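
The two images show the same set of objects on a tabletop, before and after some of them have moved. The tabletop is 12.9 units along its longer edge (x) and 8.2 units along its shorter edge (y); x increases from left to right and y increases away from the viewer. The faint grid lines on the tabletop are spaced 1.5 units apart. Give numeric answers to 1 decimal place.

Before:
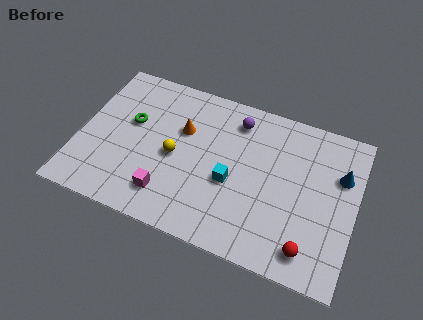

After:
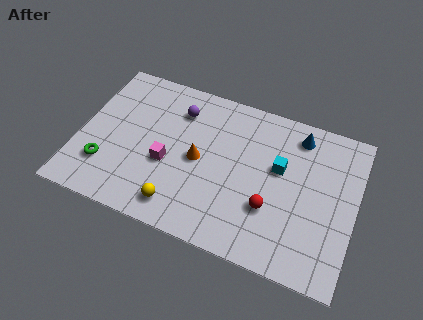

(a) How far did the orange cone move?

1.6

The orange cone was near (4.7, 5.3) before and (5.6, 4.0) after, so it travelled √(0.9² + 1.3²) ≈ 1.6 units.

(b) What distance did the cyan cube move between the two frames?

2.6

The cyan cube moved from about (7.2, 3.4) to (9.3, 4.9), a distance of √(2.1² + 1.5²) ≈ 2.6.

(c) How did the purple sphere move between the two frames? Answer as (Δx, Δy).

(-2.7, -0.4)

From the two frames, the purple sphere sits at roughly (7.1, 6.7) before and (4.4, 6.3) after.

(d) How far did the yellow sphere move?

2.5

The yellow sphere was near (4.5, 3.8) before and (5.0, 1.3) after, so it travelled √(0.5² + 2.5²) ≈ 2.5 units.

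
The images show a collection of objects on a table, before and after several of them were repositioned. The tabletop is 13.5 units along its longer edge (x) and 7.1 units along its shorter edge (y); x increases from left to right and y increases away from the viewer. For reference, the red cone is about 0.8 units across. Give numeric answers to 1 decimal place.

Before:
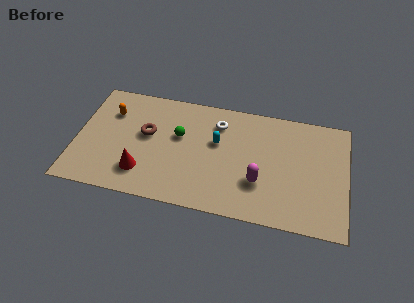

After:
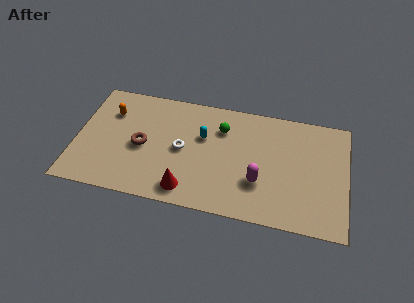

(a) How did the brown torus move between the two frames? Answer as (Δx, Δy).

(-0.2, -0.8)

The brown torus was at about (3.5, 4.1) and moved to about (3.3, 3.3).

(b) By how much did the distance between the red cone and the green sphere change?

+1.3

The distance was about 3.1 in the first image and 4.4 in the second, so they moved 1.3 units further apart.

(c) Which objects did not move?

the magenta capsule and the orange capsule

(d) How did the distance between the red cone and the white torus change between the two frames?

-2.8

Before: roughly 5.2 units apart; after: 2.4. That's 2.8 units closer together.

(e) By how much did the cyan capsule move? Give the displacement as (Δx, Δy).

(-0.7, 0.2)

The cyan capsule started near (7.0, 4.3) and ended near (6.3, 4.5).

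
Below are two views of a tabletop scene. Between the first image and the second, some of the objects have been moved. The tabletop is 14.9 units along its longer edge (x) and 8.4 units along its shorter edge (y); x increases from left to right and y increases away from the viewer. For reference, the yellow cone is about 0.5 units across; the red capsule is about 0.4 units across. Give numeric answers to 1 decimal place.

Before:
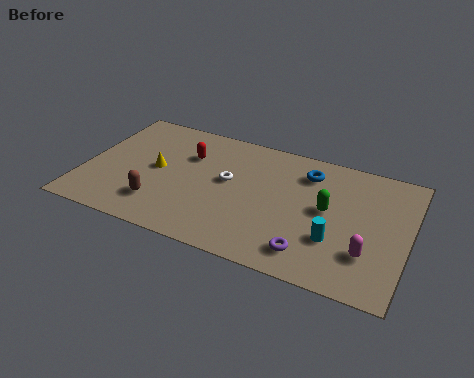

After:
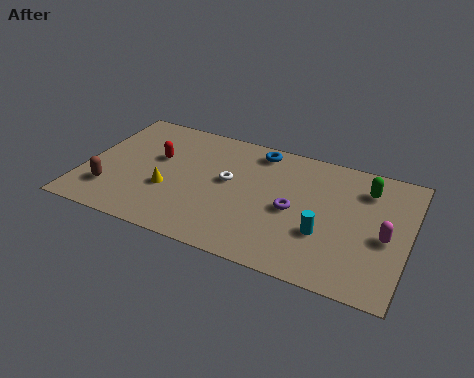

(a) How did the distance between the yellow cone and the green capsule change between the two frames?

+1.5

Before: roughly 7.9 units apart; after: 9.4. That's 1.5 units further apart.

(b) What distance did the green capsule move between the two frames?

2.6

The green capsule was near (11.2, 4.5) before and (12.8, 6.5) after, so it travelled √(1.6² + 2.0²) ≈ 2.6 units.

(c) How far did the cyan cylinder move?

0.5

From (11.7, 2.7) to (11.2, 2.9), the cyan cylinder covered √(0.5² + 0.2²) ≈ 0.5 units.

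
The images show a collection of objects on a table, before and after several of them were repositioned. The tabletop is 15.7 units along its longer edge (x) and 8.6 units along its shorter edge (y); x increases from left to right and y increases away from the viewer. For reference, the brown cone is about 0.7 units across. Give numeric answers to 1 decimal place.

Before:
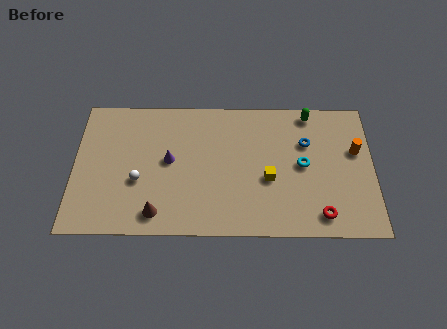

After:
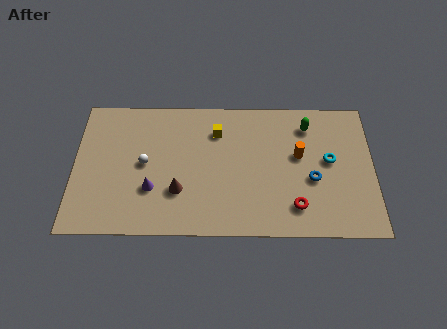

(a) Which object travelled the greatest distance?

the yellow cube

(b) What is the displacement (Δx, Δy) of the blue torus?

(0.3, -2.3)

The blue torus was at about (12.2, 5.8) and moved to about (12.5, 3.5).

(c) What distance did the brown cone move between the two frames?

1.8

The brown cone was near (4.4, 1.3) before and (5.5, 2.7) after, so it travelled √(1.1² + 1.4²) ≈ 1.8 units.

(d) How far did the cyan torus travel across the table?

1.4

The cyan torus moved from about (12.0, 4.4) to (13.4, 4.7), a distance of √(1.4² + 0.3²) ≈ 1.4.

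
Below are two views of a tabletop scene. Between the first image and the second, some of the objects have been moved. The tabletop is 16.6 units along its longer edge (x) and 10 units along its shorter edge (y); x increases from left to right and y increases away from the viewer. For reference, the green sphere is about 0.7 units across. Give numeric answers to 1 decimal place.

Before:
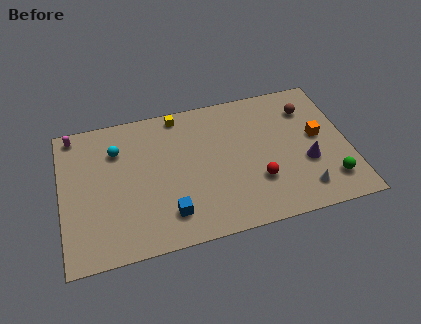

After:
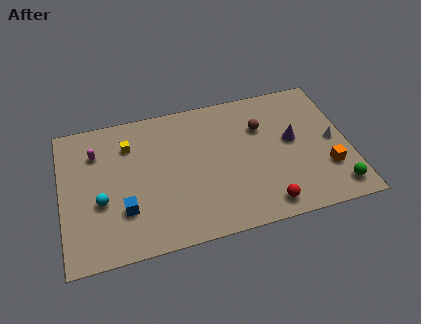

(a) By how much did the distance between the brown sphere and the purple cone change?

-1.7

They were about 3.9 units apart before and 2.2 after — 1.7 units closer together.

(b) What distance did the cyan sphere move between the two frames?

3.6

From (3.3, 7.3) to (2.2, 3.9), the cyan sphere covered √(1.1² + 3.4²) ≈ 3.6 units.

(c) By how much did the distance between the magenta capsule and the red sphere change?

-0.7

The distance was about 11.9 in the first image and 11.2 in the second, so they moved 0.7 units closer together.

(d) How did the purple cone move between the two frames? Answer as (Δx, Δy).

(-0.7, 1.8)

The purple cone started near (14.1, 3.7) and ended near (13.4, 5.5).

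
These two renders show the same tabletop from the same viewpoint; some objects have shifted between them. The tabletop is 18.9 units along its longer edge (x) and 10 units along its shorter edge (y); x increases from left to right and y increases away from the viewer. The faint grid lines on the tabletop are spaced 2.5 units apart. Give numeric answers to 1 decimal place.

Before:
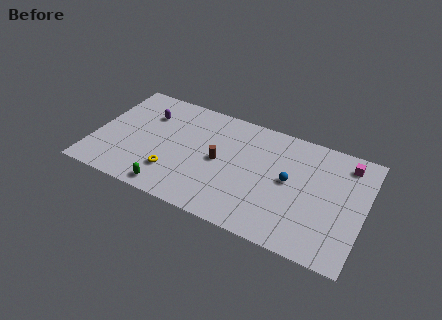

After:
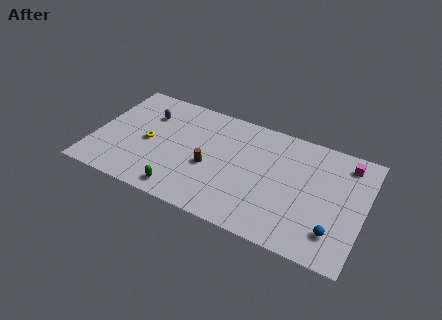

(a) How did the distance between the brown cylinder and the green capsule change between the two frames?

-1.6

Before: roughly 4.9 units apart; after: 3.3. That's 1.6 units closer together.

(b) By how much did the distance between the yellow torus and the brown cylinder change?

+0.6

The distance was about 3.8 in the first image and 4.4 in the second, so they moved 0.6 units further apart.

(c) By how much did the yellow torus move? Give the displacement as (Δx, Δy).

(-2.0, 2.1)

The yellow torus was at about (5.8, 2.6) and moved to about (3.8, 4.7).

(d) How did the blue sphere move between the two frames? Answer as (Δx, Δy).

(3.4, -3.0)

From the two frames, the blue sphere sits at roughly (13.7, 5.3) before and (17.1, 2.3) after.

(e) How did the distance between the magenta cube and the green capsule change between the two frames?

-0.8

Before: roughly 13.7 units apart; after: 12.9. That's 0.8 units closer together.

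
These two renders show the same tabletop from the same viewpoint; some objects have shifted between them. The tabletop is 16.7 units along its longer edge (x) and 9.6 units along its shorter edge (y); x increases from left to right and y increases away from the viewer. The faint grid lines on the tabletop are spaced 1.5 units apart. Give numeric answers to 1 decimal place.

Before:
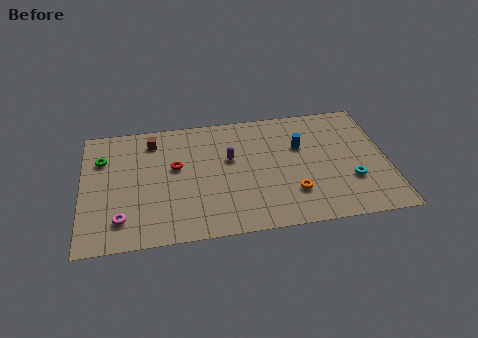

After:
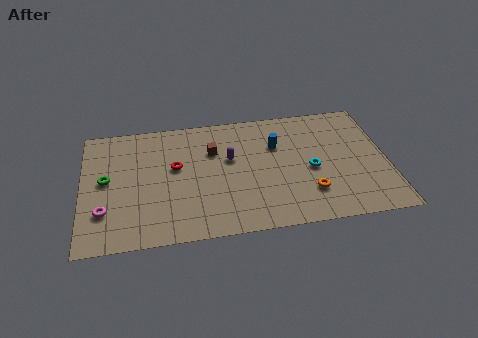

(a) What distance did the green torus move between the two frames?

1.7

The green torus was near (1.1, 6.8) before and (1.3, 5.1) after, so it travelled √(0.2² + 1.7²) ≈ 1.7 units.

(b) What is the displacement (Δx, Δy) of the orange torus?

(0.9, -0.1)

The orange torus was at about (11.4, 2.6) and moved to about (12.3, 2.5).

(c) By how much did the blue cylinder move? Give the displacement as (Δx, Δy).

(-1.3, 0.3)

The blue cylinder started near (12.0, 6.2) and ended near (10.7, 6.5).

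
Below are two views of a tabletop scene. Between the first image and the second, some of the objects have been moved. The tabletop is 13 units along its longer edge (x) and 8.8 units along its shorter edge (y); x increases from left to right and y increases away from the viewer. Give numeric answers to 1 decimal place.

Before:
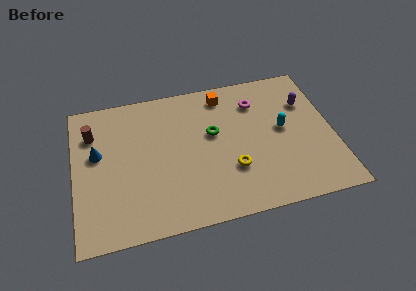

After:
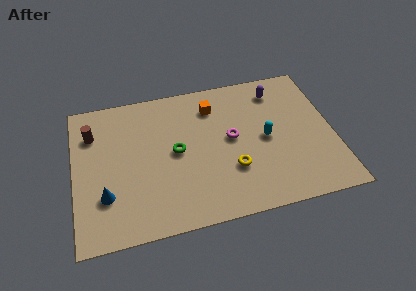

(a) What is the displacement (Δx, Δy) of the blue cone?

(0.3, -2.6)

The blue cone was at about (1.2, 5.2) and moved to about (1.5, 2.6).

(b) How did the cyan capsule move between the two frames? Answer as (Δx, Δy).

(-0.9, -0.4)

The cyan capsule started near (10.5, 4.7) and ended near (9.6, 4.3).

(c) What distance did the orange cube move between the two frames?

0.8

The orange cube moved from about (7.7, 7.5) to (7.1, 6.9), a distance of √(0.6² + 0.6²) ≈ 0.8.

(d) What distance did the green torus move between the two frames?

2.0

The green torus moved from about (7.0, 5.2) to (5.1, 4.5), a distance of √(1.9² + 0.7²) ≈ 2.0.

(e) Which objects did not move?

the brown cylinder and the yellow torus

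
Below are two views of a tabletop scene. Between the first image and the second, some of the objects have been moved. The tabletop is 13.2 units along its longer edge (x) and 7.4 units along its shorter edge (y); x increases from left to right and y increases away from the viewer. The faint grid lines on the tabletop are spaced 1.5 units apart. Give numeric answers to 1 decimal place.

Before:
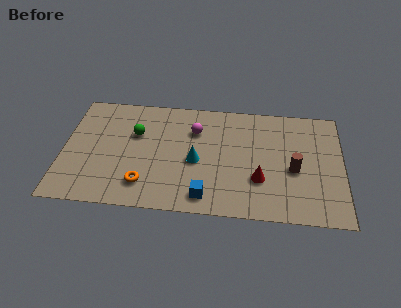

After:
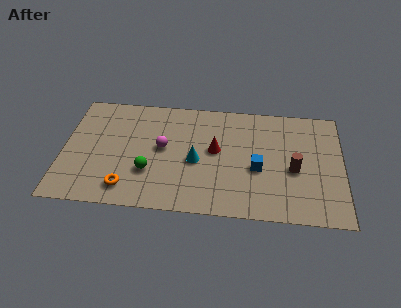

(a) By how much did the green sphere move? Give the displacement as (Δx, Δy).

(0.7, -2.4)

From the two frames, the green sphere sits at roughly (3.4, 4.8) before and (4.1, 2.4) after.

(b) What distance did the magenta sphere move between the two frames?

2.0

From (6.2, 5.3) to (4.7, 4.0), the magenta sphere covered √(1.5² + 1.3²) ≈ 2.0 units.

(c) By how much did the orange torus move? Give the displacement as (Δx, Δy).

(-0.8, -0.3)

From the two frames, the orange torus sits at roughly (3.9, 1.6) before and (3.1, 1.3) after.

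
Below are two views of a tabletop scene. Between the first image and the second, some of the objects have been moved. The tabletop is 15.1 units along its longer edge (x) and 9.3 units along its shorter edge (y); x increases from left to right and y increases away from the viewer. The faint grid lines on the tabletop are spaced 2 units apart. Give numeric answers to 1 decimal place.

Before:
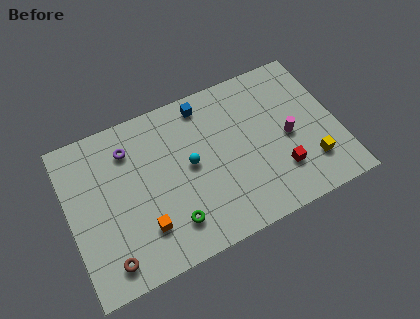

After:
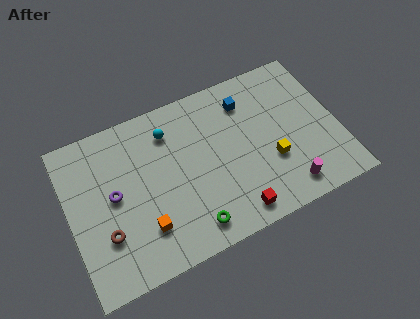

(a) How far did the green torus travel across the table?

1.2

From (5.4, 2.0) to (6.4, 1.4), the green torus covered √(1.0² + 0.6²) ≈ 1.2 units.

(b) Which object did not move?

the orange cube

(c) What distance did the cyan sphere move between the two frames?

2.6

The cyan sphere was near (6.8, 4.9) before and (5.9, 7.3) after, so it travelled √(0.9² + 2.4²) ≈ 2.6 units.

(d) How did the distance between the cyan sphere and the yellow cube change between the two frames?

-0.4

Before: roughly 7.0 units apart; after: 6.6. That's 0.4 units closer together.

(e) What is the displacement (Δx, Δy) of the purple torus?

(-1.1, -2.3)

The purple torus was at about (3.6, 7.2) and moved to about (2.5, 4.9).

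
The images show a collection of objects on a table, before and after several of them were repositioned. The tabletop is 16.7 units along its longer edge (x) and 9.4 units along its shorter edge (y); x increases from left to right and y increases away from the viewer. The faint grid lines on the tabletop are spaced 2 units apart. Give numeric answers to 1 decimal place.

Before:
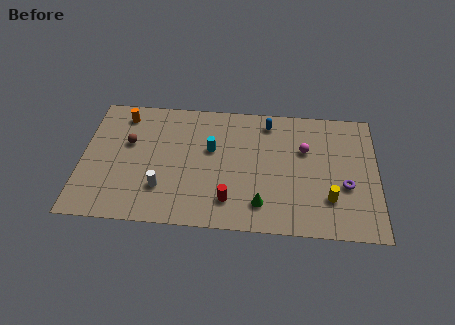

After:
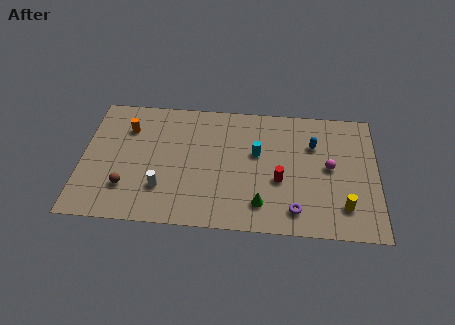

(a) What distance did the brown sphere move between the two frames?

3.3

The brown sphere was near (2.6, 5.8) before and (2.6, 2.5) after, so it travelled √(0.0² + 3.3²) ≈ 3.3 units.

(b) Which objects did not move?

the white cylinder and the green cone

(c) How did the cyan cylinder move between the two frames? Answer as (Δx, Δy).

(2.6, -0.1)

The cyan cylinder started near (7.3, 5.7) and ended near (9.9, 5.6).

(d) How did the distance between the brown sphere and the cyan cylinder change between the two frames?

+3.2

Before: roughly 4.7 units apart; after: 7.9. That's 3.2 units further apart.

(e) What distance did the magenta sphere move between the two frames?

1.8

The magenta sphere moved from about (12.6, 6.1) to (14.0, 4.9), a distance of √(1.4² + 1.2²) ≈ 1.8.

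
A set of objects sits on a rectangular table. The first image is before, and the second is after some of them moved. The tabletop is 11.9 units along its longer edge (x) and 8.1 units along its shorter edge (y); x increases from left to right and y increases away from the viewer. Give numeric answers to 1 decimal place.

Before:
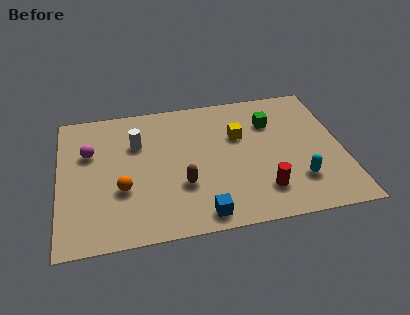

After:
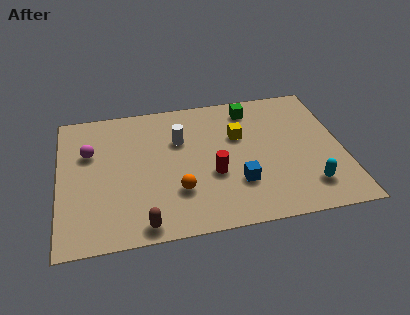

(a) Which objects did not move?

the yellow cube and the magenta sphere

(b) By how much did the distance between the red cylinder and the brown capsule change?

+0.4

The distance was about 3.4 in the first image and 3.8 in the second, so they moved 0.4 units further apart.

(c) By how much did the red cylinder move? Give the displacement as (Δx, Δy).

(-2.0, 1.3)

The red cylinder was at about (8.4, 1.8) and moved to about (6.4, 3.1).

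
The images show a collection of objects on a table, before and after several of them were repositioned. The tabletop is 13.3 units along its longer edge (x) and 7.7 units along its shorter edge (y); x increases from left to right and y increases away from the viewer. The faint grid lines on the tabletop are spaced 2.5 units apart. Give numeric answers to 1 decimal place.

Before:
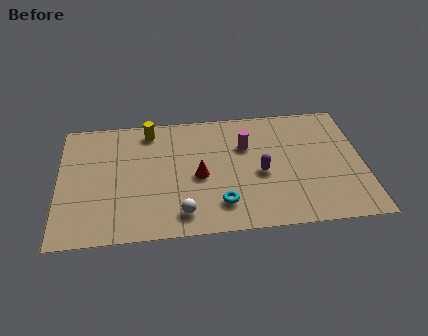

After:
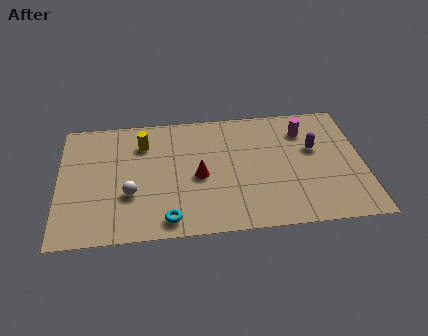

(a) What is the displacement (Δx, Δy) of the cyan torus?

(-2.3, -0.7)

From the two frames, the cyan torus sits at roughly (7.0, 1.7) before and (4.7, 1.0) after.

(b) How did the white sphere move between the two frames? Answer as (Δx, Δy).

(-2.2, 1.4)

The white sphere was at about (5.3, 1.3) and moved to about (3.1, 2.7).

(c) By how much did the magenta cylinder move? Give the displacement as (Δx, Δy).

(2.6, 0.7)

The magenta cylinder started near (8.2, 5.2) and ended near (10.8, 5.9).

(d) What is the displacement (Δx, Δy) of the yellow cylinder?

(-0.3, -0.8)

The yellow cylinder started near (4.0, 6.6) and ended near (3.7, 5.8).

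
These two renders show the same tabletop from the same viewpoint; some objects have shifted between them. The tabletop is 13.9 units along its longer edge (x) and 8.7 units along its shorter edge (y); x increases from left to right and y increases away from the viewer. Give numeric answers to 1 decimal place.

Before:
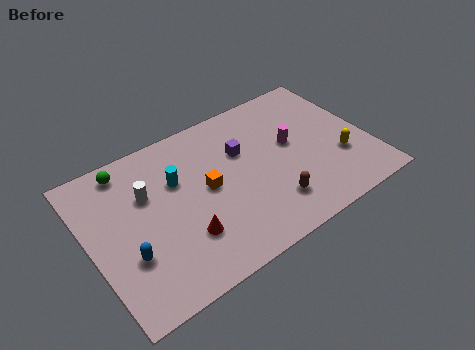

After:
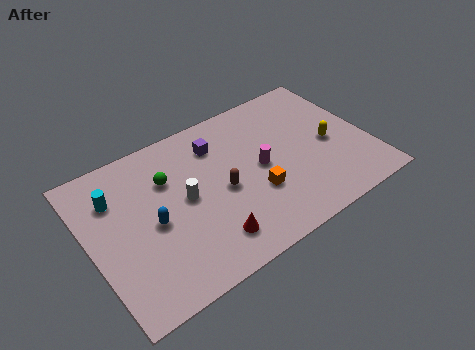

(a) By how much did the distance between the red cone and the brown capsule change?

-1.8

The distance was about 4.3 in the first image and 2.5 in the second, so they moved 1.8 units closer together.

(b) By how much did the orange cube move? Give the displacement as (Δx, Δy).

(2.2, -1.5)

From the two frames, the orange cube sits at roughly (5.8, 4.5) before and (8.0, 3.0) after.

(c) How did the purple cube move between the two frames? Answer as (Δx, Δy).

(-1.1, 1.0)

From the two frames, the purple cube sits at roughly (7.8, 5.7) before and (6.7, 6.7) after.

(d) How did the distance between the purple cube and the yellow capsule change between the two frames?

+0.6

Before: roughly 5.3 units apart; after: 5.9. That's 0.6 units further apart.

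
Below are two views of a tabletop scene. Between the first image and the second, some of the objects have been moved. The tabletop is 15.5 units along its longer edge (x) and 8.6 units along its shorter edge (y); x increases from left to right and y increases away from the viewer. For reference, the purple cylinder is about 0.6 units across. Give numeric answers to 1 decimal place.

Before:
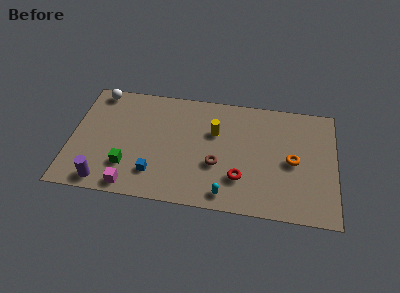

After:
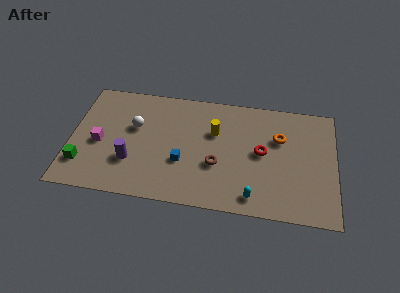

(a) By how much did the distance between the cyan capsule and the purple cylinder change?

+0.3

Before: roughly 7.1 units apart; after: 7.4. That's 0.3 units further apart.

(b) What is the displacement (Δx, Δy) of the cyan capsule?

(1.6, 0.1)

The cyan capsule started near (9.2, 1.1) and ended near (10.8, 1.2).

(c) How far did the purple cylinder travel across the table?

2.3

The purple cylinder moved from about (2.1, 1.0) to (3.6, 2.7), a distance of √(1.5² + 1.7²) ≈ 2.3.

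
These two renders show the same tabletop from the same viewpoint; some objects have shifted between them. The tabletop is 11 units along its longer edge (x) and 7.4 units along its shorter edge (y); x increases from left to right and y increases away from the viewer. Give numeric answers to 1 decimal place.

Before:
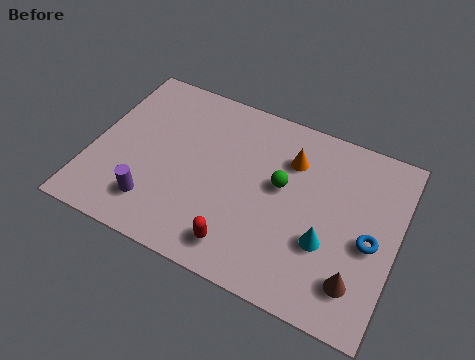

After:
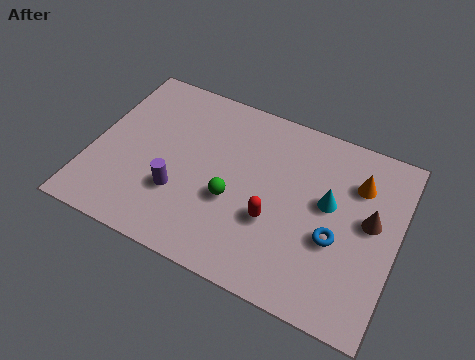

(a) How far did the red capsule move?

1.8

The red capsule moved from about (5.7, 1.2) to (6.7, 2.7), a distance of √(1.0² + 1.5²) ≈ 1.8.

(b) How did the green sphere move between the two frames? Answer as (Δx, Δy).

(-1.6, -1.3)

The green sphere started near (6.8, 4.2) and ended near (5.2, 2.9).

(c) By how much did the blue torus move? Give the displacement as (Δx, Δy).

(-1.2, -0.4)

The blue torus started near (10.1, 3.3) and ended near (8.9, 2.9).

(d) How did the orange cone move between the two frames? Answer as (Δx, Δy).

(2.4, 0.0)

The orange cone was at about (7.0, 5.4) and moved to about (9.4, 5.4).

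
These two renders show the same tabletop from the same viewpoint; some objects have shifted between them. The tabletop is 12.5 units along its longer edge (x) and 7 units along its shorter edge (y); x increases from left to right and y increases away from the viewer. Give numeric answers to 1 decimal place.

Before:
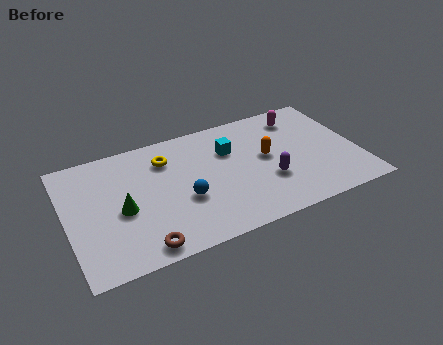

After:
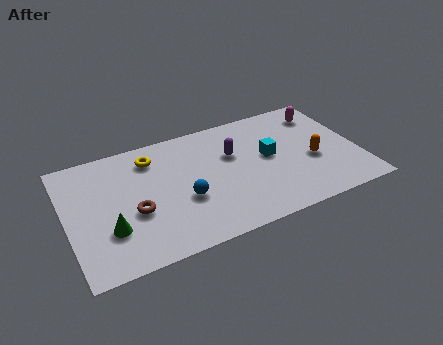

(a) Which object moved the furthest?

the purple capsule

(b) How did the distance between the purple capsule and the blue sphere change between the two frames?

-0.7

Before: roughly 3.6 units apart; after: 2.9. That's 0.7 units closer together.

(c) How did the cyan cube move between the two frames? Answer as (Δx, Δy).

(1.6, -1.0)

The cyan cube started near (7.1, 4.8) and ended near (8.7, 3.8).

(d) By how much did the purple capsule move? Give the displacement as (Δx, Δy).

(-1.3, 2.1)

The purple capsule was at about (8.5, 2.4) and moved to about (7.2, 4.5).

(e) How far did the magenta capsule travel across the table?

1.0

From (10.3, 5.7) to (11.3, 5.6), the magenta capsule covered √(1.0² + 0.1²) ≈ 1.0 units.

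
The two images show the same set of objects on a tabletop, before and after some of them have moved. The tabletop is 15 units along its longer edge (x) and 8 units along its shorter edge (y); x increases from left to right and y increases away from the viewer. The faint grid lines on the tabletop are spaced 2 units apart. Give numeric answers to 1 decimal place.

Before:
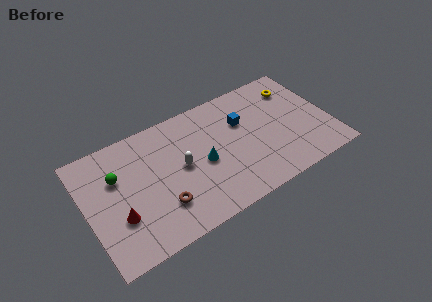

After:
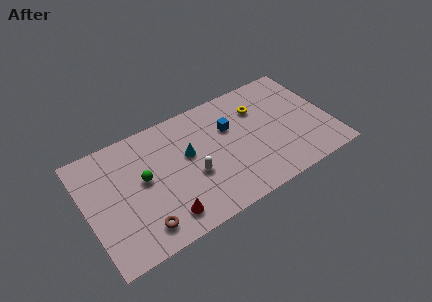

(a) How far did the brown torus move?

1.5

The brown torus moved from about (4.3, 2.2) to (3.0, 1.4), a distance of √(1.3² + 0.8²) ≈ 1.5.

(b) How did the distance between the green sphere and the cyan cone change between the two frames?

-2.5

Before: roughly 5.3 units apart; after: 2.8. That's 2.5 units closer together.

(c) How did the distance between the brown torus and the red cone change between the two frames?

-1.1

They were about 2.5 units apart before and 1.4 after — 1.1 units closer together.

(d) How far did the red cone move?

2.9

From (1.8, 2.7) to (4.4, 1.4), the red cone covered √(2.6² + 1.3²) ≈ 2.9 units.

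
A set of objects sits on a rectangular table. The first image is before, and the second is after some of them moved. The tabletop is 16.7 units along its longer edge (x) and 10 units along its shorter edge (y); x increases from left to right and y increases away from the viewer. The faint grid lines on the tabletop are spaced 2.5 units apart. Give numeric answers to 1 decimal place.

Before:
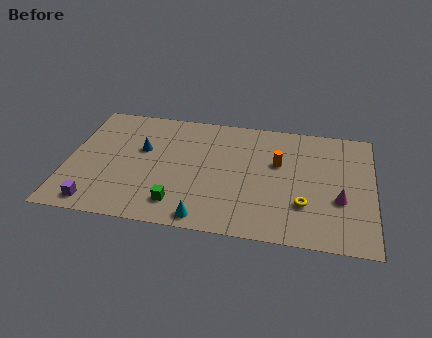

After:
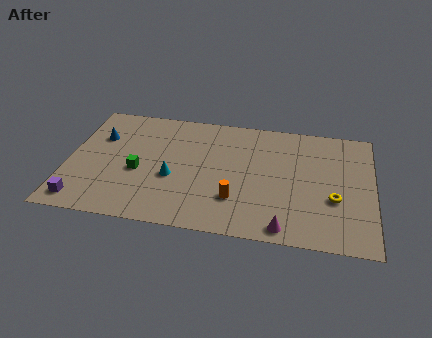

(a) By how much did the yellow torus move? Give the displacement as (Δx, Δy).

(1.6, 0.7)

The yellow torus was at about (13.0, 3.0) and moved to about (14.6, 3.7).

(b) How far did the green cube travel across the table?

3.3

From (6.2, 1.9) to (3.9, 4.2), the green cube covered √(2.3² + 2.3²) ≈ 3.3 units.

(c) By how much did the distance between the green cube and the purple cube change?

-0.4

Before: roughly 4.5 units apart; after: 4.1. That's 0.4 units closer together.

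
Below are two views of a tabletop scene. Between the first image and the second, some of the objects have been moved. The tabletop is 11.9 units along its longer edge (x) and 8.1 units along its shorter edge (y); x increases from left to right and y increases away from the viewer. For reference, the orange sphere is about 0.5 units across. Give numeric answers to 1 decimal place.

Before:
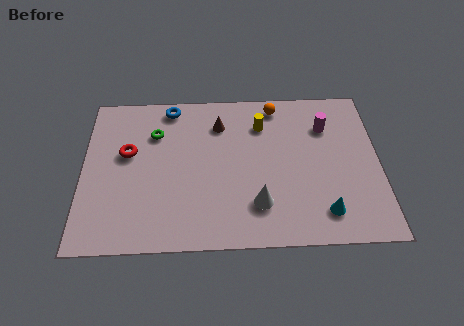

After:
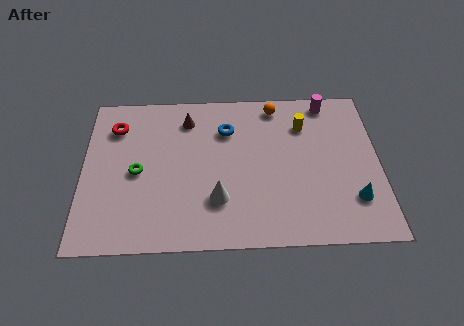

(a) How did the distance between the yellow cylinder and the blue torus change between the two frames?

-0.8

Before: roughly 3.9 units apart; after: 3.1. That's 0.8 units closer together.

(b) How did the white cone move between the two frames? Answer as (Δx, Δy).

(-1.6, 0.3)

From the two frames, the white cone sits at roughly (7.0, 2.0) before and (5.4, 2.3) after.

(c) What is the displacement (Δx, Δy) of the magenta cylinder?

(0.1, 1.3)

The magenta cylinder was at about (9.8, 5.9) and moved to about (9.9, 7.2).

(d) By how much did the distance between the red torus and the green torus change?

+1.1

They were about 1.5 units apart before and 2.6 after — 1.1 units further apart.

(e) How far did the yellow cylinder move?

1.7

The yellow cylinder moved from about (7.2, 6.1) to (8.9, 6.0), a distance of √(1.7² + 0.1²) ≈ 1.7.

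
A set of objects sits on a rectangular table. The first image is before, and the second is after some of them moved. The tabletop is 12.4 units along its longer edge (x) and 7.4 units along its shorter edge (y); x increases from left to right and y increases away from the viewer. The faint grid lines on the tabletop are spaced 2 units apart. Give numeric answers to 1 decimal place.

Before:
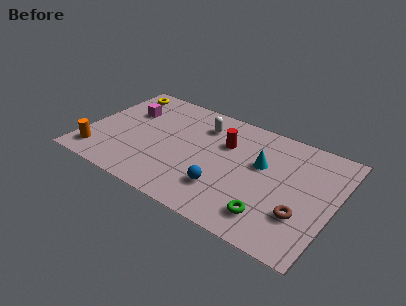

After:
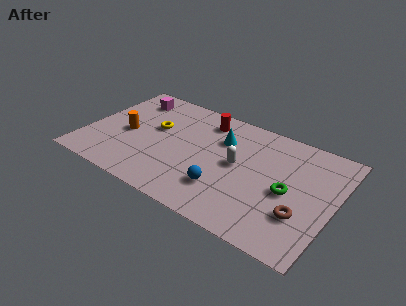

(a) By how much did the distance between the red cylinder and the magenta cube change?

-1.1

They were about 5.0 units apart before and 3.9 after — 1.1 units closer together.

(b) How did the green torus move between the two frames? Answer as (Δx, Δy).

(0.6, 1.9)

The green torus was at about (9.6, 1.5) and moved to about (10.2, 3.4).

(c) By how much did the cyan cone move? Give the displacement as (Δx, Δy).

(-2.1, 0.7)

From the two frames, the cyan cone sits at roughly (8.7, 4.5) before and (6.6, 5.2) after.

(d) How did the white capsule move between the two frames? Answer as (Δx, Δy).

(2.1, -1.8)

The white capsule was at about (5.5, 5.7) and moved to about (7.6, 3.9).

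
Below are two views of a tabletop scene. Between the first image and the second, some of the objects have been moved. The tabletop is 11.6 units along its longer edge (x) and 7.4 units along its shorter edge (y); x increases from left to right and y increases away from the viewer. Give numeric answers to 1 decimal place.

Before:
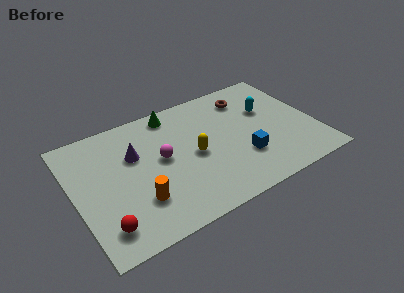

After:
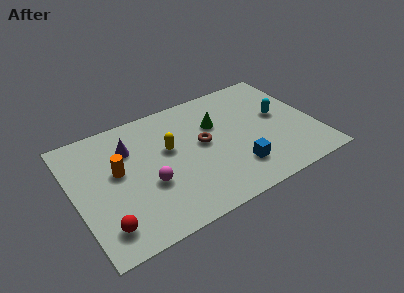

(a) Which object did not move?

the red sphere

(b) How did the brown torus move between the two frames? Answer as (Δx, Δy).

(-2.5, -1.9)

From the two frames, the brown torus sits at roughly (8.7, 5.9) before and (6.2, 4.0) after.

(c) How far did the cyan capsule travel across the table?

0.8

The cyan capsule was near (9.5, 4.7) before and (10.0, 4.1) after, so it travelled √(0.5² + 0.6²) ≈ 0.8 units.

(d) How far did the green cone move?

2.5

The green cone was near (5.1, 6.5) before and (7.0, 4.9) after, so it travelled √(1.9² + 1.6²) ≈ 2.5 units.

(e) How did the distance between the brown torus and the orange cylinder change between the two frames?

-2.9

They were about 7.0 units apart before and 4.1 after — 2.9 units closer together.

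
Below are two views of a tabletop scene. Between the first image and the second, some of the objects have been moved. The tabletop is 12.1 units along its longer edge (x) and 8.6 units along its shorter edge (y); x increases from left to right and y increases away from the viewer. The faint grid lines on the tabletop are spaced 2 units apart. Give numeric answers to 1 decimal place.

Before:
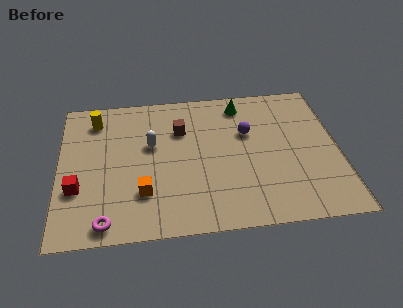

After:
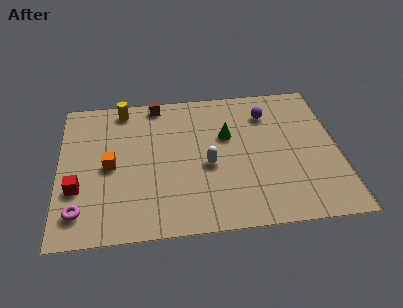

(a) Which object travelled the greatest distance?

the white capsule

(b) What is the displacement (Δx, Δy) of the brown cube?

(-1.0, 1.8)

The brown cube started near (5.3, 6.0) and ended near (4.3, 7.8).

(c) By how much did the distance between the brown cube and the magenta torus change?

+1.0

Before: roughly 6.1 units apart; after: 7.1. That's 1.0 units further apart.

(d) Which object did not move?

the red cube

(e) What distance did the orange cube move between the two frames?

2.2

From (3.6, 2.4) to (2.2, 4.1), the orange cube covered √(1.4² + 1.7²) ≈ 2.2 units.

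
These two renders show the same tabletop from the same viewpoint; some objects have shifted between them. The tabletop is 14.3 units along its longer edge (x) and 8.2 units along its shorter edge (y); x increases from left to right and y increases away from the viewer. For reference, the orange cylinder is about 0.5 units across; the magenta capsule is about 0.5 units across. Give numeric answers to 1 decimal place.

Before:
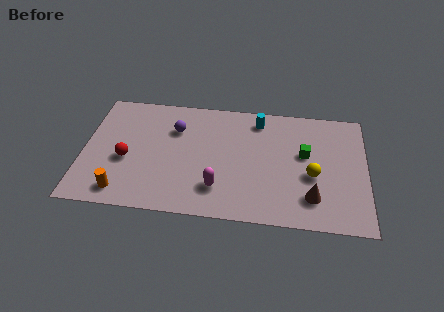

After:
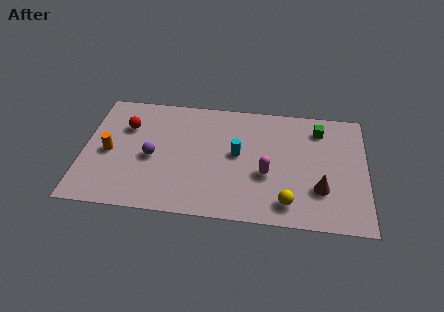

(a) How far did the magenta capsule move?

2.7

The magenta capsule moved from about (6.9, 2.0) to (9.3, 3.2), a distance of √(2.4² + 1.2²) ≈ 2.7.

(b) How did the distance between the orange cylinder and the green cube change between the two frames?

+1.2

Before: roughly 9.8 units apart; after: 11.0. That's 1.2 units further apart.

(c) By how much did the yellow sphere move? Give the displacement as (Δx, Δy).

(-1.2, -2.0)

The yellow sphere was at about (11.6, 3.4) and moved to about (10.4, 1.4).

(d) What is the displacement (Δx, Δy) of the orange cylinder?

(-0.8, 2.6)

From the two frames, the orange cylinder sits at roughly (2.1, 1.2) before and (1.3, 3.8) after.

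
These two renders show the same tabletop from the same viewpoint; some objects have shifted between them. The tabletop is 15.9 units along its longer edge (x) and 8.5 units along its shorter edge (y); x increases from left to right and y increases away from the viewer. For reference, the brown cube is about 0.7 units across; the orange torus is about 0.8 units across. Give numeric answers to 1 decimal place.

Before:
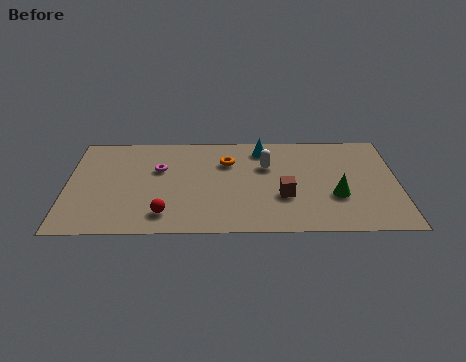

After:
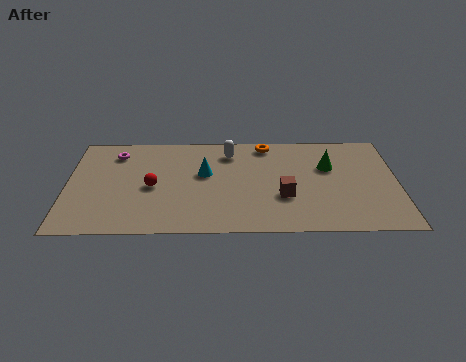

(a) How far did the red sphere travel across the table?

2.4

From (4.7, 1.6) to (4.1, 3.9), the red sphere covered √(0.6² + 2.3²) ≈ 2.4 units.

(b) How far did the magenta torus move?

2.5

From (4.4, 5.4) to (2.3, 6.8), the magenta torus covered √(2.1² + 1.4²) ≈ 2.5 units.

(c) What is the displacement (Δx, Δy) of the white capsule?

(-1.8, 1.2)

The white capsule was at about (9.6, 5.6) and moved to about (7.8, 6.8).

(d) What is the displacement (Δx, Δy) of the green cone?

(-0.3, 2.5)

The green cone started near (12.9, 3.0) and ended near (12.6, 5.5).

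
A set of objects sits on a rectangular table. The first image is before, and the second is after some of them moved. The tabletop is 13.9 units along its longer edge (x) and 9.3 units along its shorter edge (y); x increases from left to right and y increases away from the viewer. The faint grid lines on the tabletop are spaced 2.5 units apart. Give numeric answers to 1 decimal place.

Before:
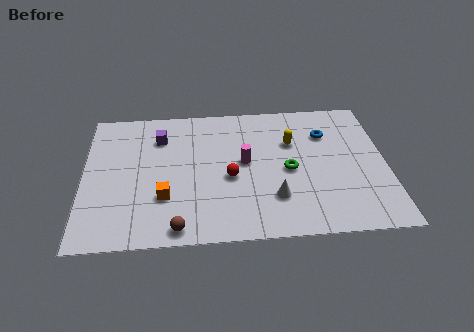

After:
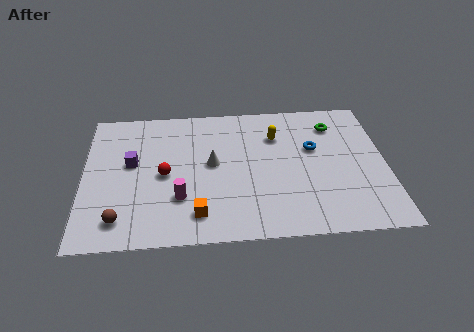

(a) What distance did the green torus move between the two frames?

3.7

The green torus moved from about (9.4, 4.3) to (11.6, 7.3), a distance of √(2.2² + 3.0²) ≈ 3.7.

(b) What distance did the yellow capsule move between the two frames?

0.9

The yellow capsule moved from about (9.6, 6.2) to (8.9, 6.7), a distance of √(0.7² + 0.5²) ≈ 0.9.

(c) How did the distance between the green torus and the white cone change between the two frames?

+4.2

They were about 1.9 units apart before and 6.1 after — 4.2 units further apart.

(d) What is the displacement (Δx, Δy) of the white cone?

(-2.8, 2.5)

From the two frames, the white cone sits at roughly (8.7, 2.5) before and (5.9, 5.0) after.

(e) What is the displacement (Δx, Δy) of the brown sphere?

(-2.6, 0.7)

From the two frames, the brown sphere sits at roughly (4.3, 0.9) before and (1.7, 1.6) after.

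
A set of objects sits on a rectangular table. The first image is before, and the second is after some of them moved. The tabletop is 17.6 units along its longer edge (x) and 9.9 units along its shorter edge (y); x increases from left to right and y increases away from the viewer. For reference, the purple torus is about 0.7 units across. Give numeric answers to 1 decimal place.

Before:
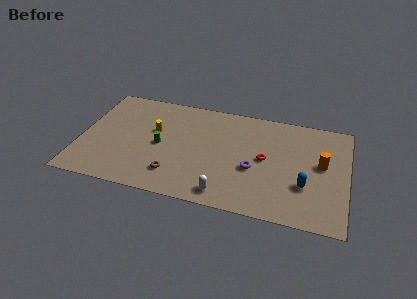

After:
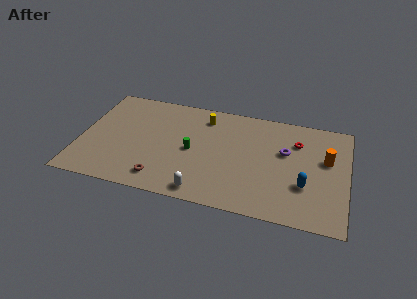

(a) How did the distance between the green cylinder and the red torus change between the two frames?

+0.3

The distance was about 6.9 in the first image and 7.2 in the second, so they moved 0.3 units further apart.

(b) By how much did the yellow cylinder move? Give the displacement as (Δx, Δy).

(3.2, 2.1)

The yellow cylinder was at about (4.8, 6.0) and moved to about (8.0, 8.1).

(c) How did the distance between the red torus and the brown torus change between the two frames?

+3.8

Before: roughly 6.5 units apart; after: 10.3. That's 3.8 units further apart.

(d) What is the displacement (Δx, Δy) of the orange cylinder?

(0.3, 0.5)

The orange cylinder started near (15.9, 5.5) and ended near (16.2, 6.0).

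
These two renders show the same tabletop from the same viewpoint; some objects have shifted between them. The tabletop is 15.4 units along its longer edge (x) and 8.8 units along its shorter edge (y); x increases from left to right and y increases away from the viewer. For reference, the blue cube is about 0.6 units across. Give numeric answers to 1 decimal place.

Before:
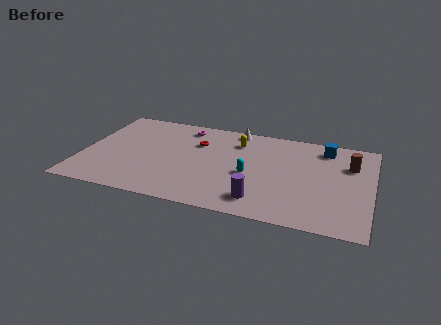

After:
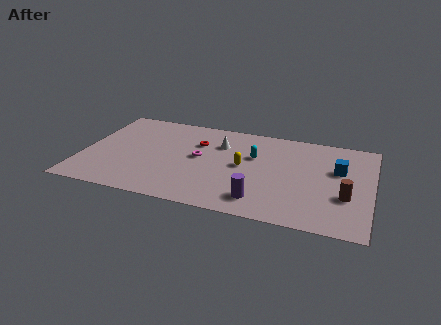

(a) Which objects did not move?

the purple cylinder and the red torus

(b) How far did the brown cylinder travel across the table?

3.0

The brown cylinder moved from about (14.2, 6.1) to (14.1, 3.1), a distance of √(0.1² + 3.0²) ≈ 3.0.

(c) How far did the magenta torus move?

3.0

The magenta torus moved from about (5.2, 7.5) to (6.2, 4.7), a distance of √(1.0² + 2.8²) ≈ 3.0.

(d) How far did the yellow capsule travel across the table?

2.4

The yellow capsule was near (8.1, 6.8) before and (8.6, 4.5) after, so it travelled √(0.5² + 2.3²) ≈ 2.4 units.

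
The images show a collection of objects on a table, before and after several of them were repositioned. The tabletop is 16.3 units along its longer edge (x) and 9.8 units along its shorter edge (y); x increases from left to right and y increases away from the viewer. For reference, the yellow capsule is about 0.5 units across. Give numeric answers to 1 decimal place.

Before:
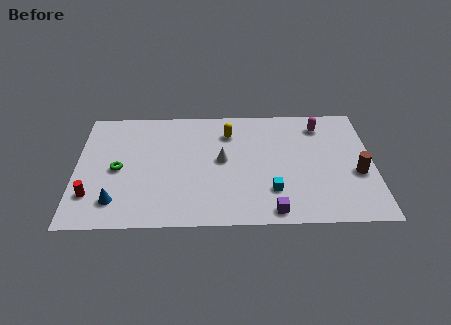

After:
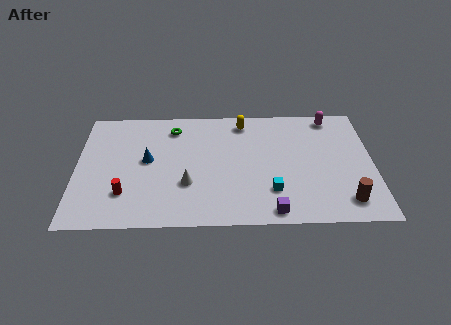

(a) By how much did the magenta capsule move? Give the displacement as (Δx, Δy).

(0.6, 0.7)

The magenta capsule started near (13.5, 8.0) and ended near (14.1, 8.7).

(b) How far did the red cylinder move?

1.8

The red cylinder moved from about (0.9, 2.5) to (2.7, 2.6), a distance of √(1.8² + 0.1²) ≈ 1.8.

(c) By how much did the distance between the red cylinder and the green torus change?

+3.5

The distance was about 2.5 in the first image and 6.0 in the second, so they moved 3.5 units further apart.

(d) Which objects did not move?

the purple cube and the cyan cube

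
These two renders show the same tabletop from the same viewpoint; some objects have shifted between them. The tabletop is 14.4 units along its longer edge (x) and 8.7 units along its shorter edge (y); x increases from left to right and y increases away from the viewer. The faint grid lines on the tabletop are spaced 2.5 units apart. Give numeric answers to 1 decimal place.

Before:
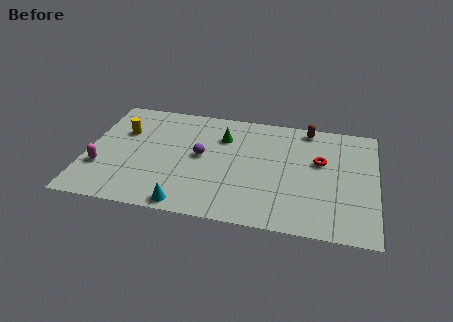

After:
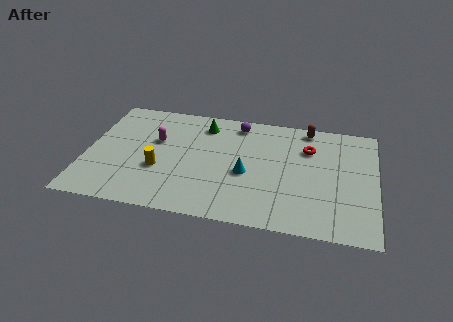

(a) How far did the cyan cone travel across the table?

4.0

The cyan cone moved from about (5.2, 0.8) to (8.0, 3.7), a distance of √(2.8² + 2.9²) ≈ 4.0.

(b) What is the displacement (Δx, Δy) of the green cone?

(-1.0, 0.8)

The green cone was at about (6.7, 6.3) and moved to about (5.7, 7.1).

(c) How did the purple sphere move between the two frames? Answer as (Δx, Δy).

(1.7, 2.9)

From the two frames, the purple sphere sits at roughly (5.7, 4.6) before and (7.4, 7.5) after.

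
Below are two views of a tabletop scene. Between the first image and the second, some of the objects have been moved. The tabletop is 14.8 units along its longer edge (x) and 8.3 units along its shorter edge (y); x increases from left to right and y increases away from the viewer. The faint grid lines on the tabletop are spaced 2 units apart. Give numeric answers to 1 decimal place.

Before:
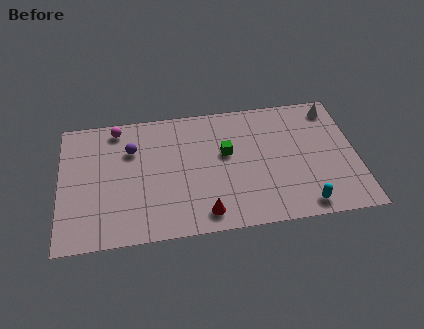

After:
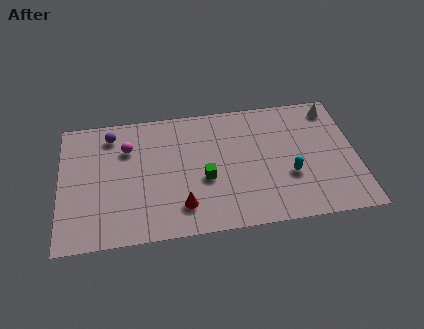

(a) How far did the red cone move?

1.3

The red cone moved from about (7.1, 1.2) to (6.0, 1.8), a distance of √(1.1² + 0.6²) ≈ 1.3.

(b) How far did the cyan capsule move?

2.1

From (12.0, 1.0) to (11.4, 3.0), the cyan capsule covered √(0.6² + 2.0²) ≈ 2.1 units.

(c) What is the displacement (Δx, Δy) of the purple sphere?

(-1.0, 1.1)

The purple sphere was at about (3.6, 5.8) and moved to about (2.6, 6.9).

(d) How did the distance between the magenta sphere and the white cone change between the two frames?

-0.4

The distance was about 10.9 in the first image and 10.5 in the second, so they moved 0.4 units closer together.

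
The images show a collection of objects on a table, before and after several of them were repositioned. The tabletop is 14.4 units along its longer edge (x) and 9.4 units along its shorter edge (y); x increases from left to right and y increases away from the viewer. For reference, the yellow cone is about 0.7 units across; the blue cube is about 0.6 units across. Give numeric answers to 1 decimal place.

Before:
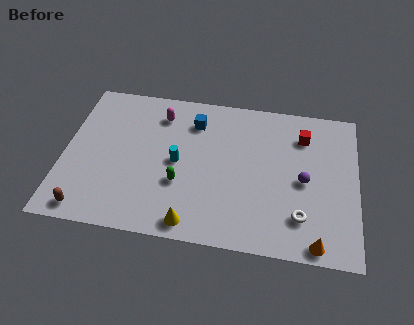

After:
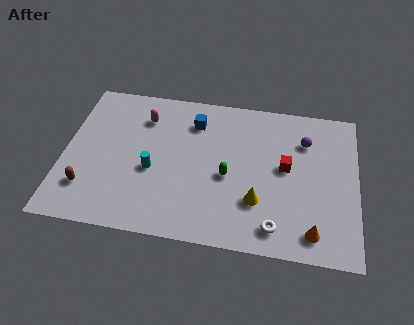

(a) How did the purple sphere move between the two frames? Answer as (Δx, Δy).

(0.0, 2.5)

From the two frames, the purple sphere sits at roughly (11.8, 4.4) before and (11.8, 6.9) after.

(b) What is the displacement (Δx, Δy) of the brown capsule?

(-0.1, 1.3)

The brown capsule started near (1.4, 1.0) and ended near (1.3, 2.3).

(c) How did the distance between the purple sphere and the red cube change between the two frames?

-0.8

The distance was about 2.8 in the first image and 2.0 in the second, so they moved 0.8 units closer together.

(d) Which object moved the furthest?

the yellow cone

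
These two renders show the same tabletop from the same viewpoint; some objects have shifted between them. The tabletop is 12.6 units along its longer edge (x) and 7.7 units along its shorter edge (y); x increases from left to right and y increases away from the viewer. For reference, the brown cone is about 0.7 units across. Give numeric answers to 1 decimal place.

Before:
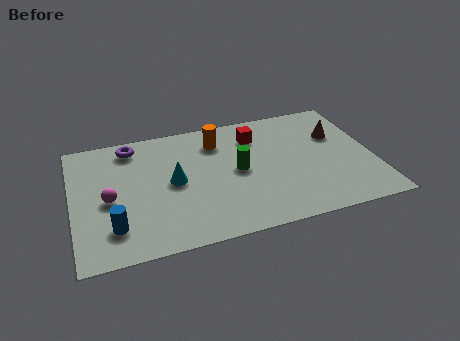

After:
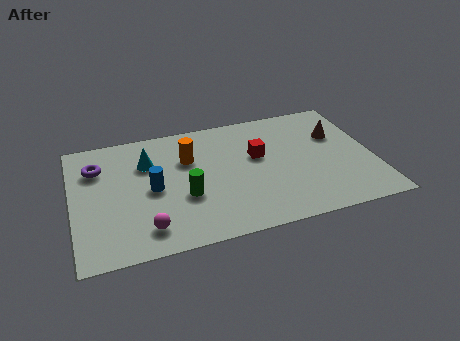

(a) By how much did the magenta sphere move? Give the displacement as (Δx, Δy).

(1.4, -2.1)

The magenta sphere was at about (1.5, 3.5) and moved to about (2.9, 1.4).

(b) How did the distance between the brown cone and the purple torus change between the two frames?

+1.4

Before: roughly 8.7 units apart; after: 10.1. That's 1.4 units further apart.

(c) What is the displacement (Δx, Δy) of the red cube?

(0.0, -1.3)

The red cube was at about (7.8, 5.9) and moved to about (7.8, 4.6).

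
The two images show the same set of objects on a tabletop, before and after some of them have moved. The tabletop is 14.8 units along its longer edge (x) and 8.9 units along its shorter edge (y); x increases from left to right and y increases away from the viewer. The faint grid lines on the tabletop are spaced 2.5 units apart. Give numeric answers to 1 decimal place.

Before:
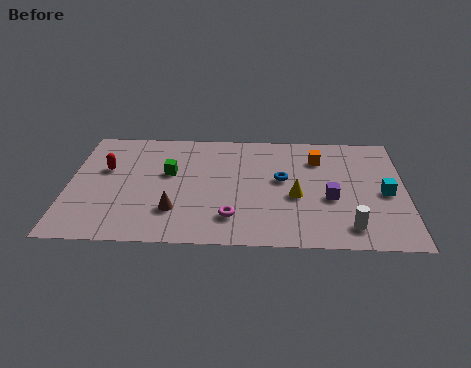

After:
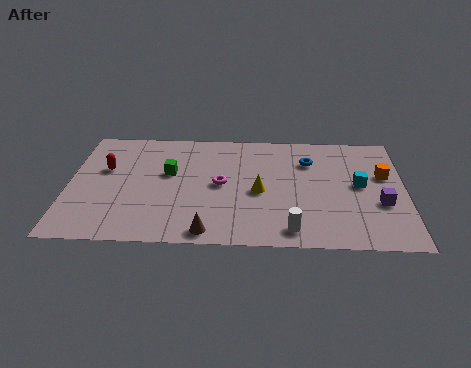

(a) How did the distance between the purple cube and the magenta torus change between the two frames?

+2.5

They were about 4.6 units apart before and 7.1 after — 2.5 units further apart.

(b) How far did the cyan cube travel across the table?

1.3

From (13.9, 4.1) to (12.8, 4.7), the cyan cube covered √(1.1² + 0.6²) ≈ 1.3 units.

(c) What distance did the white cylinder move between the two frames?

2.5

The white cylinder moved from about (12.3, 1.5) to (9.8, 1.2), a distance of √(2.5² + 0.3²) ≈ 2.5.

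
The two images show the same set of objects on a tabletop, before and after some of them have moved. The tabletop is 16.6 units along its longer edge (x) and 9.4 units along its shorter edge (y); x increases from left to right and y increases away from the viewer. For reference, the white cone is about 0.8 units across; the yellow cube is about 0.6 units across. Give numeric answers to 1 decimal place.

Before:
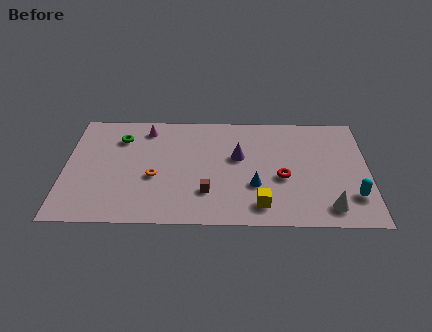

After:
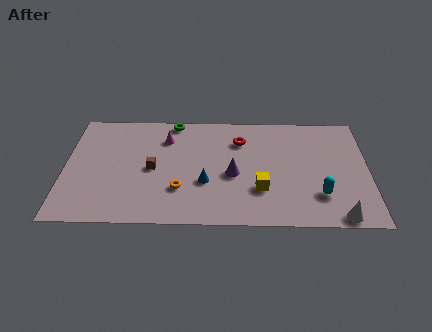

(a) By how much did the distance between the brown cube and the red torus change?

+1.1

The distance was about 4.3 in the first image and 5.4 in the second, so they moved 1.1 units further apart.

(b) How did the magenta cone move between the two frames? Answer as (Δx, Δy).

(1.1, -0.8)

The magenta cone started near (4.4, 7.9) and ended near (5.5, 7.1).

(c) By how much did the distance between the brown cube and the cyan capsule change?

+1.4

The distance was about 7.9 in the first image and 9.3 in the second, so they moved 1.4 units further apart.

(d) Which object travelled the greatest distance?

the red torus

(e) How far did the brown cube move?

3.6

The brown cube moved from about (7.8, 2.6) to (4.8, 4.5), a distance of √(3.0² + 1.9²) ≈ 3.6.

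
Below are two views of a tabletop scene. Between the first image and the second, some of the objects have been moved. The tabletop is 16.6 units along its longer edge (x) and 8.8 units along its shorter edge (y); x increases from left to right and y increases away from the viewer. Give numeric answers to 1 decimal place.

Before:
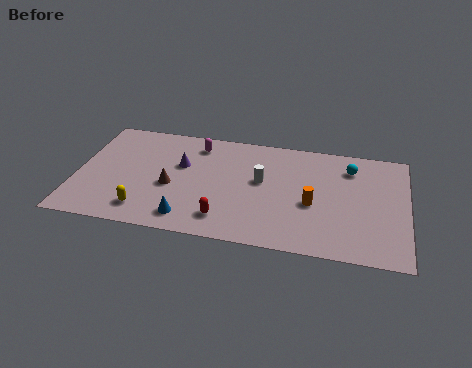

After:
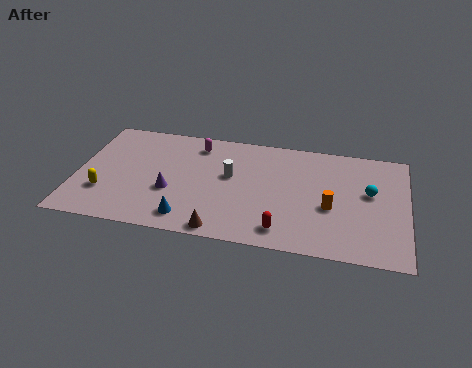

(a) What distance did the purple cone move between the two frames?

2.2

The purple cone moved from about (5.2, 5.5) to (4.8, 3.3), a distance of √(0.4² + 2.2²) ≈ 2.2.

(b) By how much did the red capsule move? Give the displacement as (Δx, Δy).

(2.9, -0.3)

The red capsule started near (7.6, 1.7) and ended near (10.5, 1.4).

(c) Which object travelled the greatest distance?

the brown cone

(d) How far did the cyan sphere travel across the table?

2.1

The cyan sphere moved from about (13.7, 6.9) to (14.7, 5.1), a distance of √(1.0² + 1.8²) ≈ 2.1.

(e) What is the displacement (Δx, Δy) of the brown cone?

(2.7, -2.9)

From the two frames, the brown cone sits at roughly (4.8, 3.7) before and (7.5, 0.8) after.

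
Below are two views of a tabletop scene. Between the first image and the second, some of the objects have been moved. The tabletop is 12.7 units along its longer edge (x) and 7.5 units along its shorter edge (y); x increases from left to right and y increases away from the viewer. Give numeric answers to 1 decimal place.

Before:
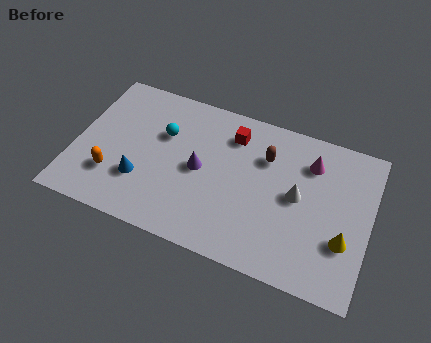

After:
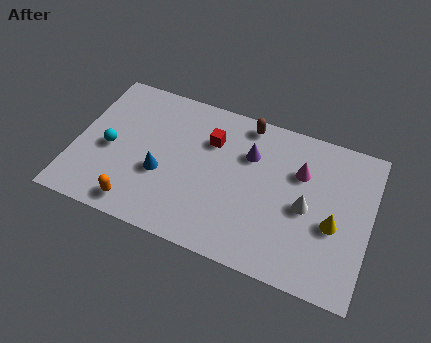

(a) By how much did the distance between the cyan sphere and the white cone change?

+2.5

The distance was about 6.0 in the first image and 8.5 in the second, so they moved 2.5 units further apart.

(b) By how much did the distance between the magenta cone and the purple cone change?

-2.8

Before: roughly 5.0 units apart; after: 2.2. That's 2.8 units closer together.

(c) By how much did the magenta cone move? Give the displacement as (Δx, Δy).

(-0.4, -0.6)

The magenta cone was at about (10.0, 5.7) and moved to about (9.6, 5.1).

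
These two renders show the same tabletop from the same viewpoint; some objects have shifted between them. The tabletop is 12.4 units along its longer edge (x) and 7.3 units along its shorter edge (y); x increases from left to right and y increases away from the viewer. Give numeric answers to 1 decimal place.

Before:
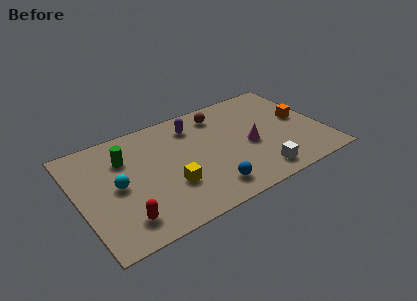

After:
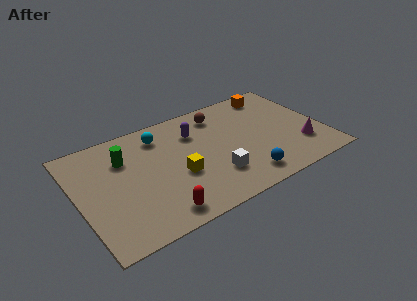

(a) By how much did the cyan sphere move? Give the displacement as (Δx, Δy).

(2.5, 2.3)

The cyan sphere started near (1.9, 3.6) and ended near (4.4, 5.9).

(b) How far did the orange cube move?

2.6

From (11.4, 3.9) to (10.4, 6.3), the orange cube covered √(1.0² + 2.4²) ≈ 2.6 units.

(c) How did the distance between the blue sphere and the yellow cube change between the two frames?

+1.4

They were about 2.1 units apart before and 3.5 after — 1.4 units further apart.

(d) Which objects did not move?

the brown sphere and the green cylinder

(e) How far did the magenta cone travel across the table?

2.8

From (8.6, 3.2) to (11.1, 2.0), the magenta cone covered √(2.5² + 1.2²) ≈ 2.8 units.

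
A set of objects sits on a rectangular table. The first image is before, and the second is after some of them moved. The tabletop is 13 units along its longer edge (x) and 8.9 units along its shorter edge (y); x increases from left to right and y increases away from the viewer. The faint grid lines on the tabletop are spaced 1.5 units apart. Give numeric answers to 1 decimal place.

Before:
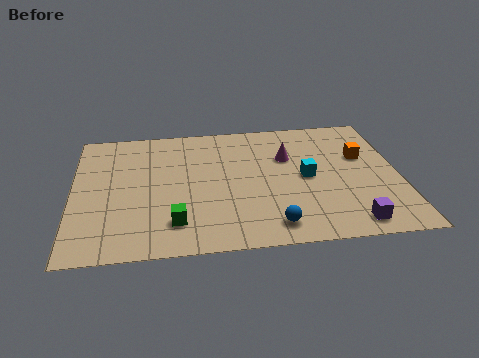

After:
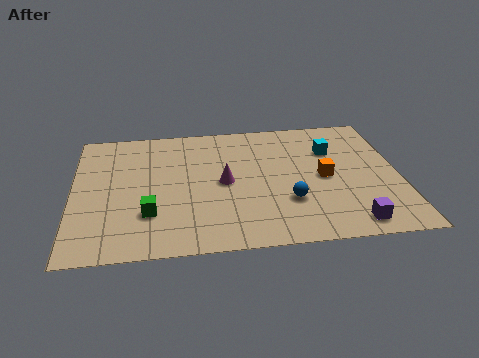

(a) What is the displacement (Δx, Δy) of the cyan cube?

(1.1, 1.8)

From the two frames, the cyan cube sits at roughly (9.3, 4.4) before and (10.4, 6.2) after.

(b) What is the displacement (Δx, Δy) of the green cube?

(-1.0, 0.7)

From the two frames, the green cube sits at roughly (4.0, 1.9) before and (3.0, 2.6) after.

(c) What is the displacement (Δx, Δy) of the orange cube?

(-1.6, -1.3)

From the two frames, the orange cube sits at roughly (11.6, 5.6) before and (10.0, 4.3) after.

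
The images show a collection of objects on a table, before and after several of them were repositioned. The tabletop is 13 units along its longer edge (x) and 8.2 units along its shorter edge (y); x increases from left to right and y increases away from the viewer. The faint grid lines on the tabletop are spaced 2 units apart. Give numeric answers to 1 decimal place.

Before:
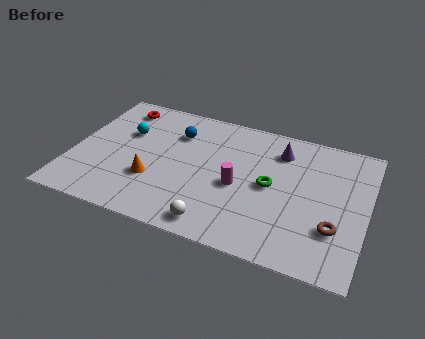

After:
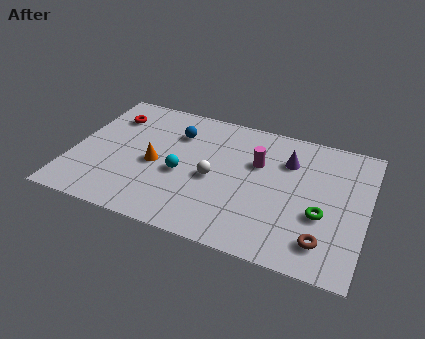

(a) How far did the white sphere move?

2.7

The white sphere was near (6.7, 1.0) before and (6.3, 3.7) after, so it travelled √(0.4² + 2.7²) ≈ 2.7 units.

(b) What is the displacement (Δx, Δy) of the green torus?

(2.3, -1.0)

The green torus started near (8.8, 4.1) and ended near (11.1, 3.1).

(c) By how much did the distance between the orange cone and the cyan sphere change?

-1.8

The distance was about 3.0 in the first image and 1.2 in the second, so they moved 1.8 units closer together.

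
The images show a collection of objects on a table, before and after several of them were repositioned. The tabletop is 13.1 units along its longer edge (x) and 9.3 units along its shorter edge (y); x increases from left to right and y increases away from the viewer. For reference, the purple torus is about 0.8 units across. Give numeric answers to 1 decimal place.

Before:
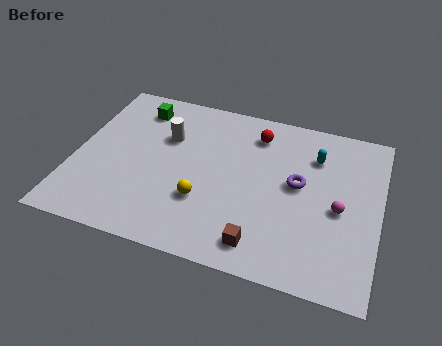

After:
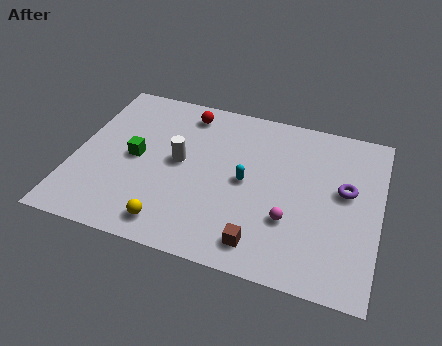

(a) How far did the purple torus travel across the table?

2.0

The purple torus was near (9.6, 5.1) before and (11.6, 5.3) after, so it travelled √(2.0² + 0.2²) ≈ 2.0 units.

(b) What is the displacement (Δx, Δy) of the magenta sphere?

(-2.0, -1.2)

The magenta sphere was at about (11.4, 4.2) and moved to about (9.4, 3.0).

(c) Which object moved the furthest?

the cyan capsule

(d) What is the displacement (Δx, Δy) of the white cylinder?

(0.7, -1.3)

From the two frames, the white cylinder sits at roughly (3.8, 6.2) before and (4.5, 4.9) after.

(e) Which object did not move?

the brown cube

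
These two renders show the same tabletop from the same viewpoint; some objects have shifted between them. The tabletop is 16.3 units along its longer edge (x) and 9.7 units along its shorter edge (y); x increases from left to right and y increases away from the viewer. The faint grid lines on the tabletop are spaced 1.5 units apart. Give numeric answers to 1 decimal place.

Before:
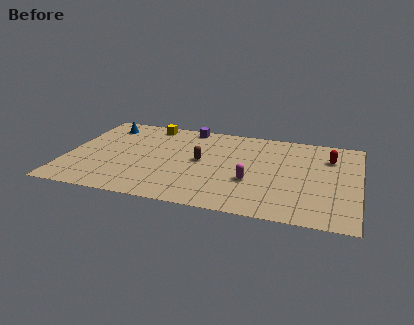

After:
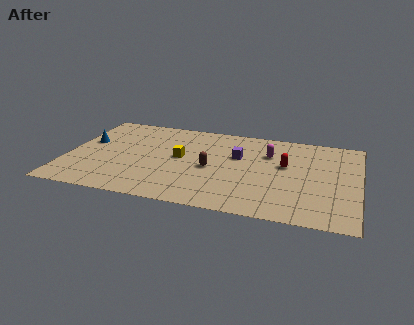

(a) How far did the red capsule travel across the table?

2.8

From (14.6, 7.1) to (12.2, 5.7), the red capsule covered √(2.4² + 1.4²) ≈ 2.8 units.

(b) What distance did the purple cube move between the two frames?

4.0

The purple cube moved from about (6.5, 8.8) to (9.5, 6.1), a distance of √(3.0² + 2.7²) ≈ 4.0.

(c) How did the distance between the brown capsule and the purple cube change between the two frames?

-1.6

The distance was about 3.8 in the first image and 2.2 in the second, so they moved 1.6 units closer together.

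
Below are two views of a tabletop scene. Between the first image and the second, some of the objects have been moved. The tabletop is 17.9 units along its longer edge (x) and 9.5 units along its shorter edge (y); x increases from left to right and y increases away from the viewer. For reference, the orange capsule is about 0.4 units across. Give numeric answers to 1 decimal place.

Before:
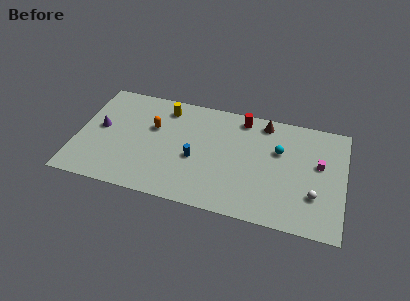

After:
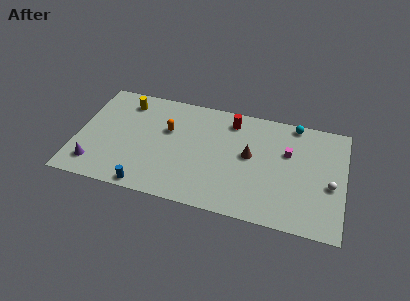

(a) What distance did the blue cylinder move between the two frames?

4.4

The blue cylinder moved from about (8.0, 4.0) to (5.0, 0.8), a distance of √(3.0² + 3.2²) ≈ 4.4.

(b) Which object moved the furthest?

the blue cylinder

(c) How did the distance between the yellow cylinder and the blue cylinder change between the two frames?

+2.8

Before: roughly 4.5 units apart; after: 7.3. That's 2.8 units further apart.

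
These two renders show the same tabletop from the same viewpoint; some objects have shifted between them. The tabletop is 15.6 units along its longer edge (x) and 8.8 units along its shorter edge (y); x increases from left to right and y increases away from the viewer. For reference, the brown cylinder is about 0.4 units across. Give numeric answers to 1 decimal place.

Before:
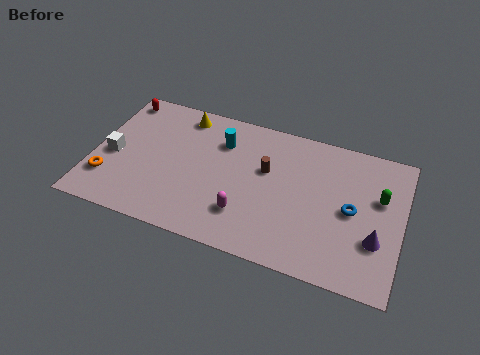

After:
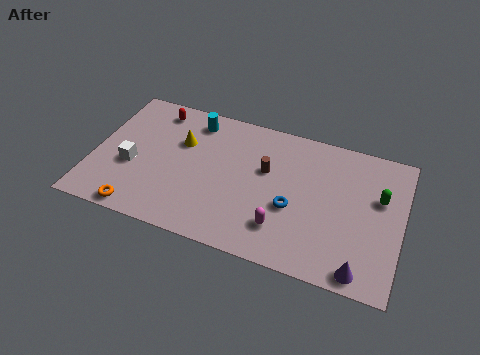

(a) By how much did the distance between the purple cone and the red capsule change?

-1.5

The distance was about 14.3 in the first image and 12.8 in the second, so they moved 1.5 units closer together.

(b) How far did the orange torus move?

2.3

From (0.9, 2.3) to (2.7, 0.8), the orange torus covered √(1.8² + 1.5²) ≈ 2.3 units.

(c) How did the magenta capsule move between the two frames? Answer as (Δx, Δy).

(1.9, -0.2)

From the two frames, the magenta capsule sits at roughly (7.9, 2.3) before and (9.8, 2.1) after.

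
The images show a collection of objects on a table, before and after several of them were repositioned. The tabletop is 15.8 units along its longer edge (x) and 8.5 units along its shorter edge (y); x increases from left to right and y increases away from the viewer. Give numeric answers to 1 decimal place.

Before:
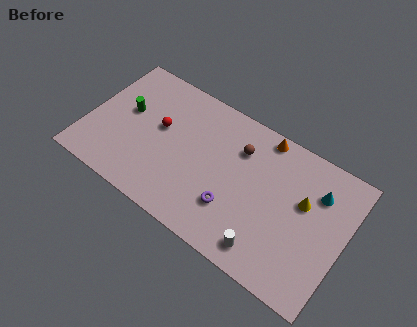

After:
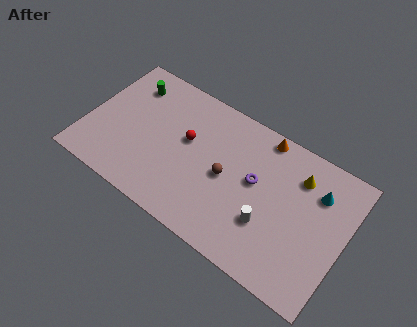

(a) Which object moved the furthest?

the purple torus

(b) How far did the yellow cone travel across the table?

1.4

The yellow cone moved from about (13.2, 5.2) to (12.7, 6.5), a distance of √(0.5² + 1.3²) ≈ 1.4.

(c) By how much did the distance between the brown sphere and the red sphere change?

-2.2

They were about 5.0 units apart before and 2.8 after — 2.2 units closer together.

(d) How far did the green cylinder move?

1.8

The green cylinder was near (2.2, 4.9) before and (2.1, 6.7) after, so it travelled √(0.1² + 1.8²) ≈ 1.8 units.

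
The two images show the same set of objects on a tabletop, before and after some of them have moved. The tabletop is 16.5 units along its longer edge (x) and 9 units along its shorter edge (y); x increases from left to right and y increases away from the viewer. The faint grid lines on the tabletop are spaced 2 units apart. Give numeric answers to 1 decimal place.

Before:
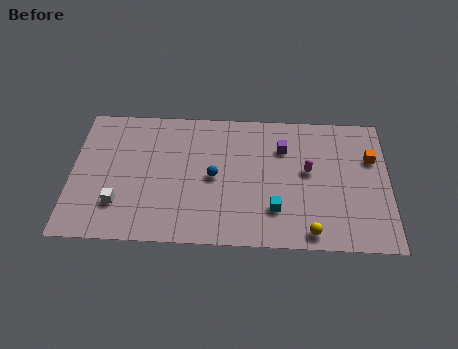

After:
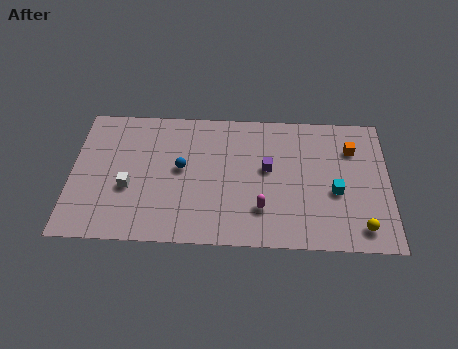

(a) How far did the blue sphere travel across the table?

1.8

The blue sphere moved from about (7.4, 4.4) to (5.7, 4.9), a distance of √(1.7² + 0.5²) ≈ 1.8.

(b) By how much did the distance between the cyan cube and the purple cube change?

-0.3

Before: roughly 4.1 units apart; after: 3.8. That's 0.3 units closer together.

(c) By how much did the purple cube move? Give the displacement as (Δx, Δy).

(-0.8, -1.4)

From the two frames, the purple cube sits at roughly (11.0, 6.5) before and (10.2, 5.1) after.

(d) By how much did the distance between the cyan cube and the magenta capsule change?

+0.9

The distance was about 3.1 in the first image and 4.0 in the second, so they moved 0.9 units further apart.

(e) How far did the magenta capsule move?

3.5

The magenta capsule was near (12.3, 5.0) before and (9.9, 2.4) after, so it travelled √(2.4² + 2.6²) ≈ 3.5 units.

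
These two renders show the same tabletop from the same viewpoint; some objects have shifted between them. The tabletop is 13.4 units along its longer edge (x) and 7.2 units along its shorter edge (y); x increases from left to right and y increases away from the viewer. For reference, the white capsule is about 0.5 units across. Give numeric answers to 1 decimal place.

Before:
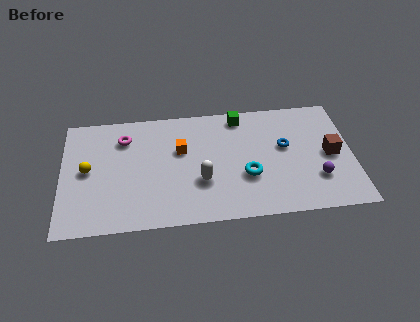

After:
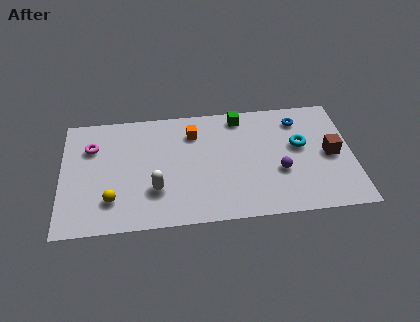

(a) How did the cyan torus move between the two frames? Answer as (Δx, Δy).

(2.5, 1.6)

From the two frames, the cyan torus sits at roughly (8.5, 2.6) before and (11.0, 4.2) after.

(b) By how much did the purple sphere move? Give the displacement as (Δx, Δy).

(-1.7, 0.6)

The purple sphere was at about (11.7, 2.1) and moved to about (10.0, 2.7).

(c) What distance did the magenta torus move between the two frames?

1.6

The magenta torus moved from about (2.9, 5.5) to (1.4, 5.1), a distance of √(1.5² + 0.4²) ≈ 1.6.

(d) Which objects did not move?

the brown cube and the green cube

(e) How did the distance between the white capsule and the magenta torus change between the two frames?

-0.5

They were about 4.6 units apart before and 4.1 after — 0.5 units closer together.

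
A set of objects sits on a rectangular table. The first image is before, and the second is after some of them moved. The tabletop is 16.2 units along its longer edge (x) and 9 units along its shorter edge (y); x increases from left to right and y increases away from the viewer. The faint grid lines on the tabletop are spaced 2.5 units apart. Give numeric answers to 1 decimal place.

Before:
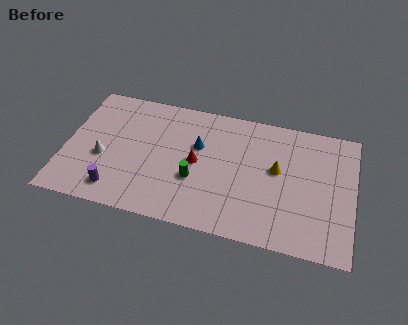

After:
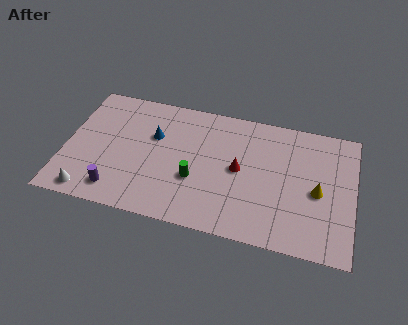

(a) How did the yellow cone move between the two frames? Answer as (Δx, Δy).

(2.3, -1.0)

The yellow cone started near (11.9, 5.1) and ended near (14.2, 4.1).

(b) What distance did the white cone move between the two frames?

2.7

From (2.2, 3.6) to (1.6, 1.0), the white cone covered √(0.6² + 2.6²) ≈ 2.7 units.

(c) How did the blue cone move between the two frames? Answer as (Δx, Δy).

(-2.5, 0.1)

From the two frames, the blue cone sits at roughly (7.4, 5.7) before and (4.9, 5.8) after.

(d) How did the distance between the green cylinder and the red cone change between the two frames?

+1.5

Before: roughly 1.2 units apart; after: 2.7. That's 1.5 units further apart.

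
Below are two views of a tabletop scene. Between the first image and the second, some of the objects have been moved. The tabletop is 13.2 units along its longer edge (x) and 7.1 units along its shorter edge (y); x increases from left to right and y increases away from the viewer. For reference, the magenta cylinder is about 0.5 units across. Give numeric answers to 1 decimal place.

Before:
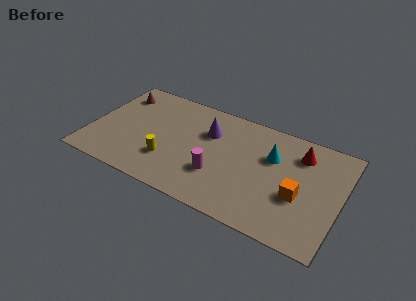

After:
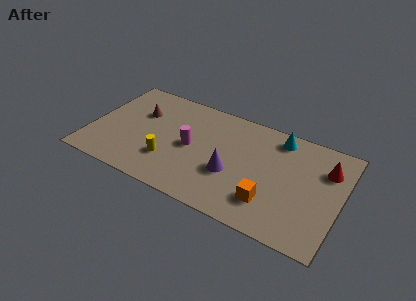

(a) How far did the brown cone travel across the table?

1.6

The brown cone was near (1.1, 5.6) before and (2.4, 4.7) after, so it travelled √(1.3² + 0.9²) ≈ 1.6 units.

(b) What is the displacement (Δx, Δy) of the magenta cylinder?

(-1.6, 1.2)

From the two frames, the magenta cylinder sits at roughly (6.9, 2.3) before and (5.3, 3.5) after.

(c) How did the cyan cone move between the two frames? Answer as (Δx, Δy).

(0.2, 1.4)

The cyan cone started near (9.5, 4.7) and ended near (9.7, 6.1).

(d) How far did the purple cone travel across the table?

2.7

The purple cone was near (6.1, 4.9) before and (7.6, 2.7) after, so it travelled √(1.5² + 2.2²) ≈ 2.7 units.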